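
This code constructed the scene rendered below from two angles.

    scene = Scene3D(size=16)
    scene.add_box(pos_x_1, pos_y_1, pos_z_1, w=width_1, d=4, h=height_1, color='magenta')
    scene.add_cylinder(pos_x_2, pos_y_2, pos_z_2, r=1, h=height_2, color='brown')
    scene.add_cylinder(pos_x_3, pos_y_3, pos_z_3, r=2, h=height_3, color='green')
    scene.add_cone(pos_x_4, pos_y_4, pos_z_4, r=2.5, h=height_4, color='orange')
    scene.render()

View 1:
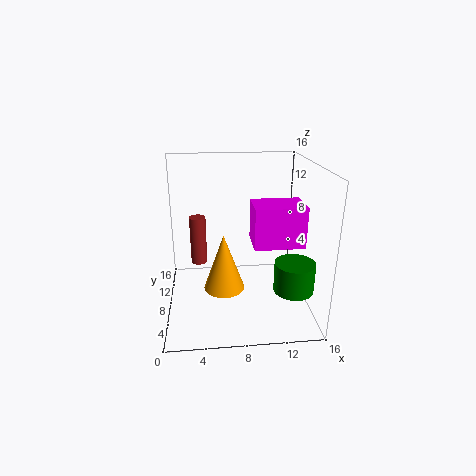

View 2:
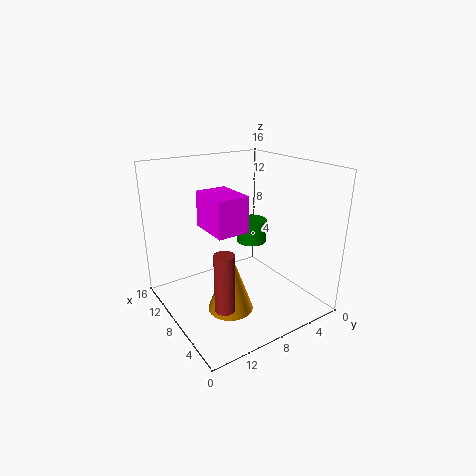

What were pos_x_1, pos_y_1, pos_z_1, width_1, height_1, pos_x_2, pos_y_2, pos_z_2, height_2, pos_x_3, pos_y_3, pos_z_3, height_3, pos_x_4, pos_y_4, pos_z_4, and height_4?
pos_x_1 = 9.5, pos_y_1 = 5.5, pos_z_1 = 7.5, width_1 = 5.5, height_1 = 4.5, pos_x_2 = 3.5, pos_y_2 = 12.5, pos_z_2 = 3, height_2 = 6, pos_x_3 = 13, pos_y_3 = 2.5, pos_z_3 = 4.5, height_3 = 3, pos_x_4 = 6.5, pos_y_4 = 10, pos_z_4 = 0.5, height_4 = 7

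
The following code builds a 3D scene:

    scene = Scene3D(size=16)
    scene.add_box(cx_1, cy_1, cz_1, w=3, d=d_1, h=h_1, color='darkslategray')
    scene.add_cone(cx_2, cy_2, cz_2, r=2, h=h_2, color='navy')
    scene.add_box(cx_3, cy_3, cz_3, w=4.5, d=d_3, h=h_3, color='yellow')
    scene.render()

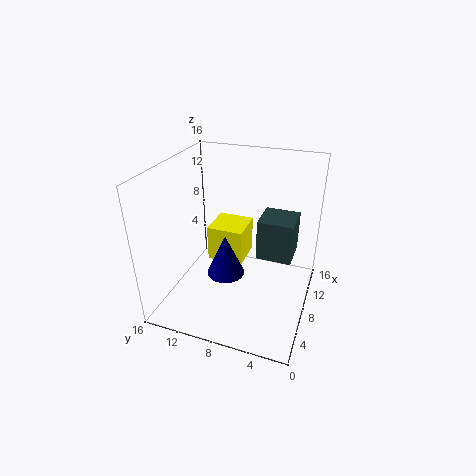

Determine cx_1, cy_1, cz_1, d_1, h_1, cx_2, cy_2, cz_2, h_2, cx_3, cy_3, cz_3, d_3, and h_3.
cx_1 = 1.5
cy_1 = 1
cz_1 = 10.5
d_1 = 3
h_1 = 3.5
cx_2 = 5.5
cy_2 = 8.5
cz_2 = 5
h_2 = 4.5
cx_3 = 10.5
cy_3 = 8.5
cz_3 = 2.5
d_3 = 4.5
h_3 = 4.5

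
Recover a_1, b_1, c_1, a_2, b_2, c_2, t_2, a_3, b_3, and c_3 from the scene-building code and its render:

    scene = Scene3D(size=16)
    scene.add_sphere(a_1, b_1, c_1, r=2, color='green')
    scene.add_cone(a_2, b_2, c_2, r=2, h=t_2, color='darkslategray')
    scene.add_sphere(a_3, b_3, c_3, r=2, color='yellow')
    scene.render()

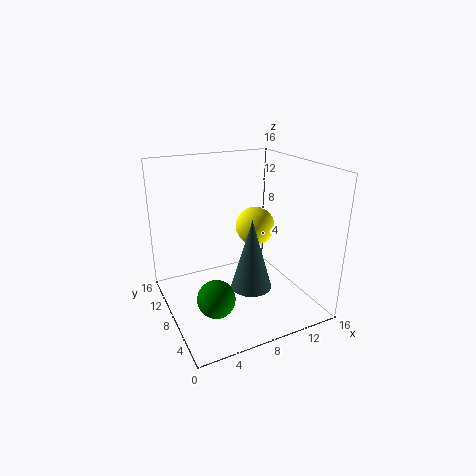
a_1 = 4, b_1 = 5, c_1 = 3, a_2 = 7, b_2 = 3, c_2 = 5, t_2 = 7, a_3 = 9, b_3 = 6, c_3 = 10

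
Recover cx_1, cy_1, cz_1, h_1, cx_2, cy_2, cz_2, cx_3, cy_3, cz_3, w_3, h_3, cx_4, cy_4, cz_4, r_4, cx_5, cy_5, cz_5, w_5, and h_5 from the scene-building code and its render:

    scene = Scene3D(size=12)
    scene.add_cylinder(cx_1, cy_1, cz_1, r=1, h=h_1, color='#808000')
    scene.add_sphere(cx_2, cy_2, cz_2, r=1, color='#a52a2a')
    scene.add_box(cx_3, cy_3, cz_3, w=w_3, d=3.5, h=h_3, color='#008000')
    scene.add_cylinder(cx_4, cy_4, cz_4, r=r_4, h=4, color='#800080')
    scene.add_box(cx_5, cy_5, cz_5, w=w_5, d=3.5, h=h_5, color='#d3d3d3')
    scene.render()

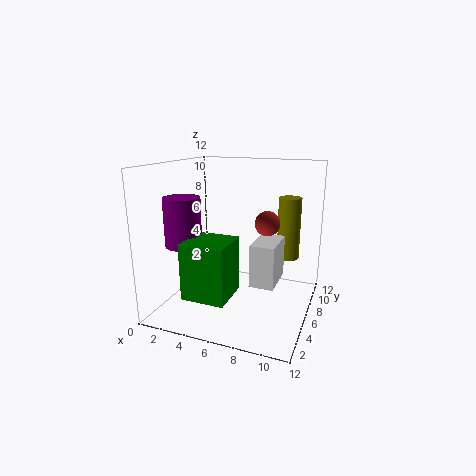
cx_1 = 9.5
cy_1 = 9.5
cz_1 = 3.5
h_1 = 5.5
cx_2 = 8.5
cy_2 = 6
cz_2 = 7.5
cx_3 = 3
cy_3 = 1.5
cz_3 = 2
w_3 = 3.5
h_3 = 4.5
cx_4 = 2
cy_4 = 4
cz_4 = 5.5
r_4 = 1.5
cx_5 = 7.5
cy_5 = 4.5
cz_5 = 2.5
w_5 = 2
h_5 = 3.5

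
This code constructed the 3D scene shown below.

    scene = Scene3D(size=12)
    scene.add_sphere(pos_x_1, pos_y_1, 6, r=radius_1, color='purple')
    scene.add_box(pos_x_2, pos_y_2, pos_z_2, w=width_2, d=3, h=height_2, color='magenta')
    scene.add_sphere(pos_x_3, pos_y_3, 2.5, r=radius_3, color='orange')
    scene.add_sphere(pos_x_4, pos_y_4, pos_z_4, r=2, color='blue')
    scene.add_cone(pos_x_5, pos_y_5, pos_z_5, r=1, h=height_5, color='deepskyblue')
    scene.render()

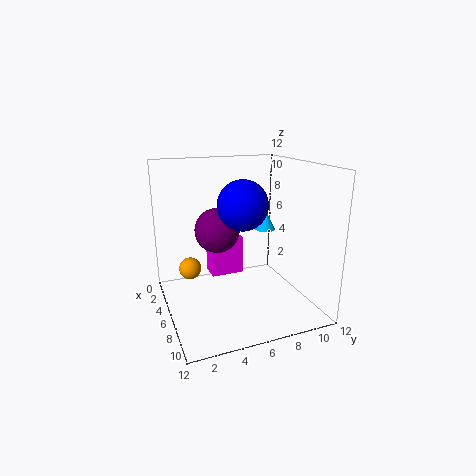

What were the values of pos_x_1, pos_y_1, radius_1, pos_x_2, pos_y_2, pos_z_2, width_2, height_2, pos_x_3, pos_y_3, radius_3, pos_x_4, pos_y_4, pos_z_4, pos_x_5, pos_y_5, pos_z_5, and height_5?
pos_x_1 = 3.5
pos_y_1 = 5
radius_1 = 2
pos_x_2 = 1.5
pos_y_2 = 4.5
pos_z_2 = 1.5
width_2 = 2
height_2 = 3.5
pos_x_3 = 3
pos_y_3 = 2.5
radius_3 = 1
pos_x_4 = 7
pos_y_4 = 6
pos_z_4 = 9
pos_x_5 = 2
pos_y_5 = 10.5
pos_z_5 = 5
height_5 = 2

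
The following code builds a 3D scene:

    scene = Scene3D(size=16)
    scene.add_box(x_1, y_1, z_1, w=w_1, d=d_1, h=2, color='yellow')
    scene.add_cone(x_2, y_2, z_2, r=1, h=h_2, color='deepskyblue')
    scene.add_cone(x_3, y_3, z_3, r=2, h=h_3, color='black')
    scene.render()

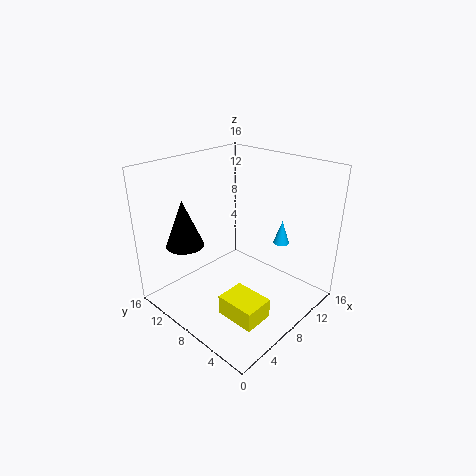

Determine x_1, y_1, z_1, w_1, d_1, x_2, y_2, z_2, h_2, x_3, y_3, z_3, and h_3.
x_1 = 2; y_1 = 1; z_1 = 3; w_1 = 3; d_1 = 4; x_2 = 15; y_2 = 7; z_2 = 5; h_2 = 3; x_3 = 3; y_3 = 11; z_3 = 8; h_3 = 5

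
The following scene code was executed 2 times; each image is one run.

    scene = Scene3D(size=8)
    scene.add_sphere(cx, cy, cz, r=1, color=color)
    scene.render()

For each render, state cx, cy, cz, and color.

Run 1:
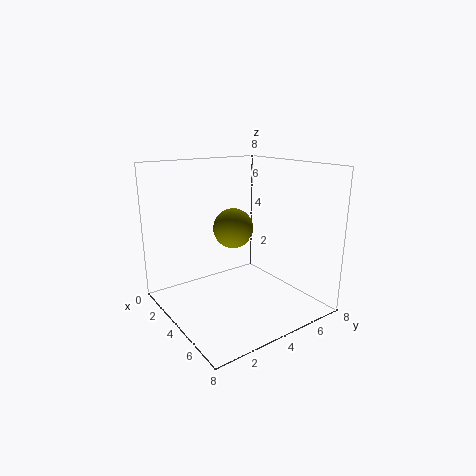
cx = 5; cy = 3; cz = 5; color = 'olive'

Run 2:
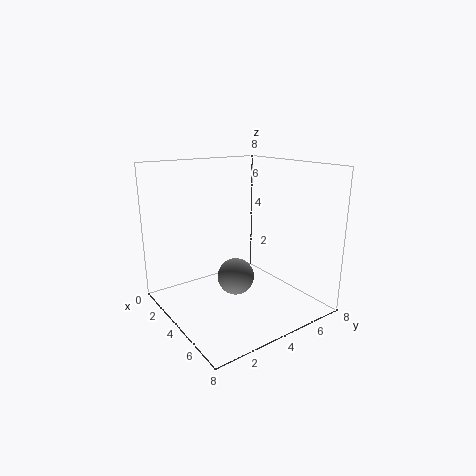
cx = 4.5; cy = 3.5; cz = 2; color = 'gray'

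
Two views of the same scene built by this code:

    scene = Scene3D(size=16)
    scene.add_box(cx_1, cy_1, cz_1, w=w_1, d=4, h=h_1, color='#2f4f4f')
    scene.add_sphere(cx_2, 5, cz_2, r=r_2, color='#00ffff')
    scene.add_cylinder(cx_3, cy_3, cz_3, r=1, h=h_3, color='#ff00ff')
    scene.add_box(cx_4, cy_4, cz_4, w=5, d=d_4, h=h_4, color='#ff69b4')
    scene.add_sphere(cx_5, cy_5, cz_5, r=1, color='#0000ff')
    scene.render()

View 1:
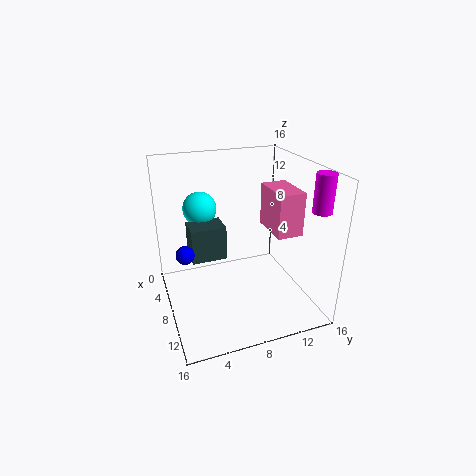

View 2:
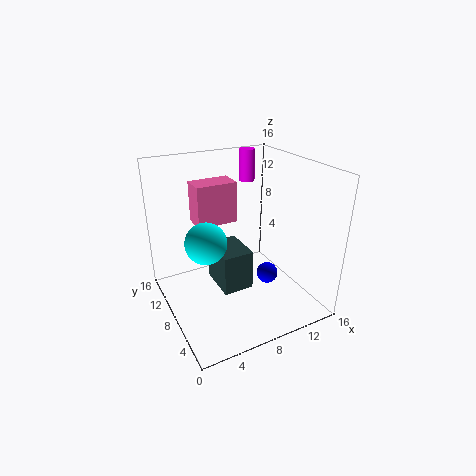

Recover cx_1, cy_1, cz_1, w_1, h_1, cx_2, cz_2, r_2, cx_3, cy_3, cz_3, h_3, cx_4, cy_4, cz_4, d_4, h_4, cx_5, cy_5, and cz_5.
cx_1 = 4, cy_1 = 3, cz_1 = 5, w_1 = 3, h_1 = 4, cx_2 = 3, cz_2 = 10, r_2 = 2, cx_3 = 13, cy_3 = 15, cz_3 = 12, h_3 = 4, cx_4 = 5, cy_4 = 12, cz_4 = 8, d_4 = 3, h_4 = 5, cx_5 = 8, cy_5 = 2, cz_5 = 7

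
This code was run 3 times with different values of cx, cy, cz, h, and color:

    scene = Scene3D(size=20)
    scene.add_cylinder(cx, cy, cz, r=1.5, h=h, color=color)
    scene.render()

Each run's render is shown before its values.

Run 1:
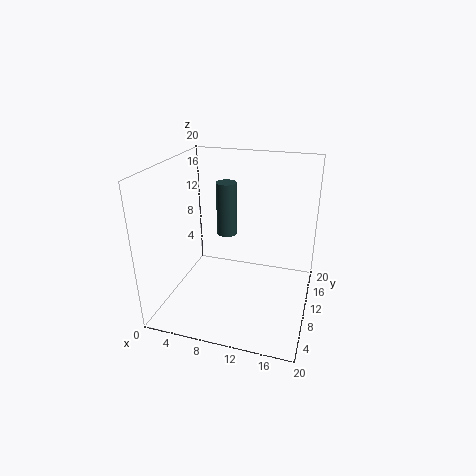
cx = 7, cy = 14, cz = 8.5, h = 8, color = 'darkslategray'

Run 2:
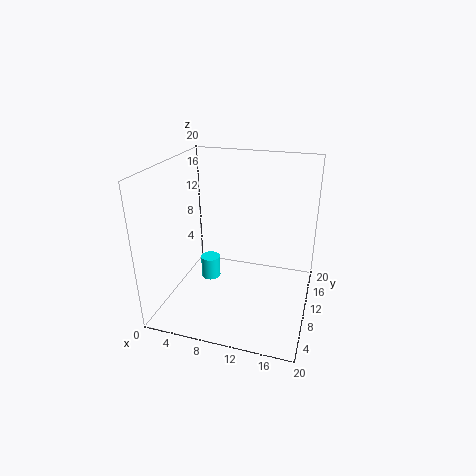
cx = 4.5, cy = 13, cz = 1, h = 3.5, color = 'cyan'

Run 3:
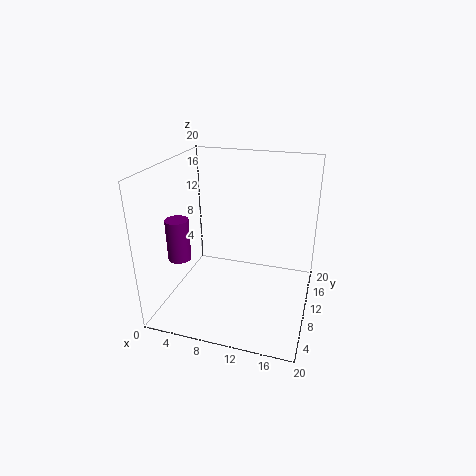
cx = 3.5, cy = 5, cz = 8.5, h = 5.5, color = 'purple'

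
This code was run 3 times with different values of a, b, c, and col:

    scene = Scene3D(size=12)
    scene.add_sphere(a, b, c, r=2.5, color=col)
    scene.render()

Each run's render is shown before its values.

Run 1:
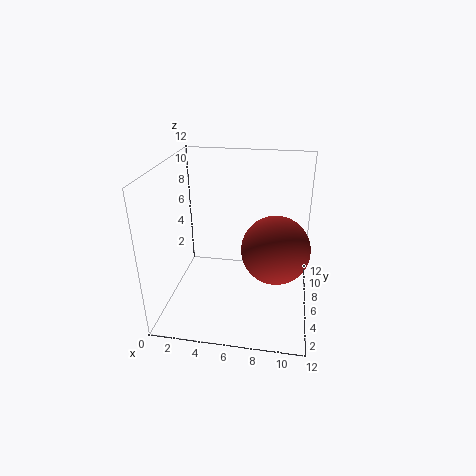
a = 9.25, b = 3.25, c = 6.75, col = 'brown'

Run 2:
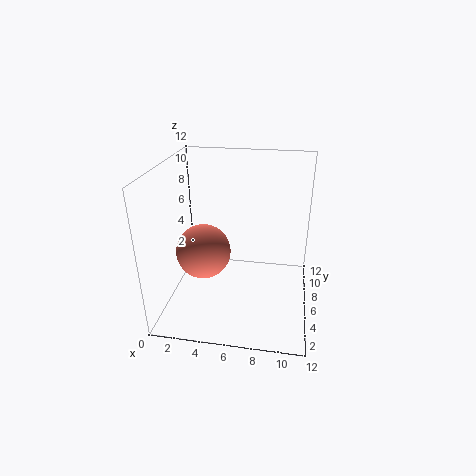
a = 2.5, b = 7.5, c = 3.5, col = 'salmon'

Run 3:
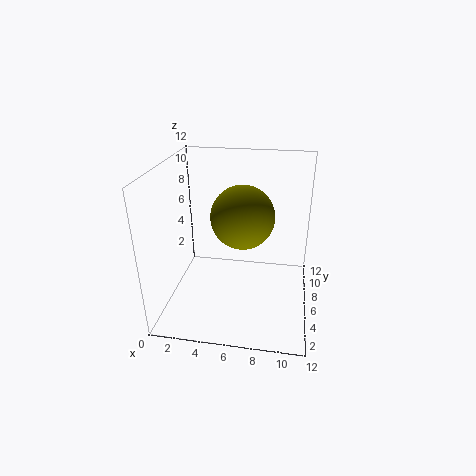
a = 6.5, b = 5.25, c = 8.25, col = 'olive'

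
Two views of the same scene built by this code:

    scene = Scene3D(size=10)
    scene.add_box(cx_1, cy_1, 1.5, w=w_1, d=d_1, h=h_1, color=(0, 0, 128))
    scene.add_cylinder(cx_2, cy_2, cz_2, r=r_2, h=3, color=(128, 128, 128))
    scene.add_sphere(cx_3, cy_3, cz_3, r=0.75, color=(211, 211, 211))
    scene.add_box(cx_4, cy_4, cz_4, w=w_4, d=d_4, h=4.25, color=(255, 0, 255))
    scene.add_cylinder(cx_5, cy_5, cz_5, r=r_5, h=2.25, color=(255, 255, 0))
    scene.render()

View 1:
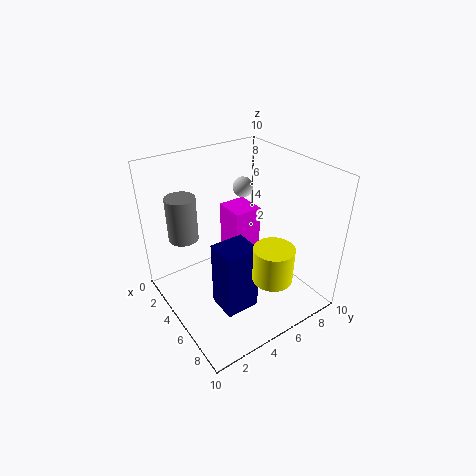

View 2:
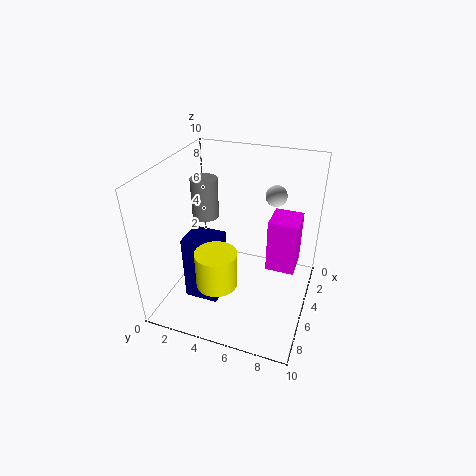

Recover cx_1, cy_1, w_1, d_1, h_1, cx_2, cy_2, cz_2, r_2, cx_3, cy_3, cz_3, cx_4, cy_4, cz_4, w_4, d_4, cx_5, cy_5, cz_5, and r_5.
cx_1 = 6; cy_1 = 2.25; w_1 = 2; d_1 = 2.25; h_1 = 4.5; cx_2 = 3.25; cy_2 = 1.75; cz_2 = 5.25; r_2 = 1; cx_3 = 2.75; cy_3 = 7; cz_3 = 7.5; cx_4 = 0.25; cy_4 = 6.5; cz_4 = 1; w_4 = 2.5; d_4 = 2.25; cx_5 = 8.75; cy_5 = 5; cz_5 = 4; r_5 = 1.25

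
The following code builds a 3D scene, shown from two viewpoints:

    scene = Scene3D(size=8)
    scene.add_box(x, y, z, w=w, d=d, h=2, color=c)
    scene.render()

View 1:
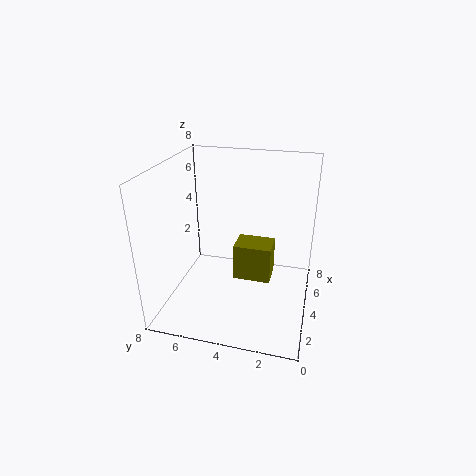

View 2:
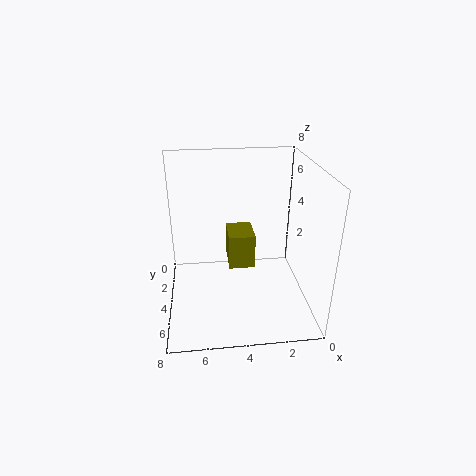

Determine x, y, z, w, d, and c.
x = 3
y = 2
z = 2
w = 1.5
d = 2
c = 'olive'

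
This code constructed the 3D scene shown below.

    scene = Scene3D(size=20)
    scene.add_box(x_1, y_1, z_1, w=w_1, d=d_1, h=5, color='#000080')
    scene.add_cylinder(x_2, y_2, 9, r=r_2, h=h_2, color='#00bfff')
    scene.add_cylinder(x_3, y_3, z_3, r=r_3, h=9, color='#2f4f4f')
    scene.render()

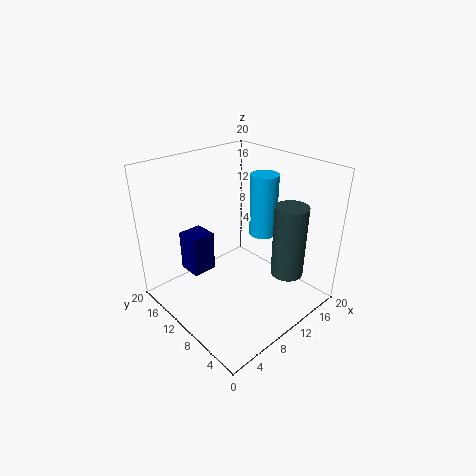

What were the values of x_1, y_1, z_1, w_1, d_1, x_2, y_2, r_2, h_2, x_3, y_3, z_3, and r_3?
x_1 = 2; y_1 = 9; z_1 = 8; w_1 = 3; d_1 = 3; x_2 = 15; y_2 = 10; r_2 = 2; h_2 = 9; x_3 = 11; y_3 = 2; z_3 = 8; r_3 = 2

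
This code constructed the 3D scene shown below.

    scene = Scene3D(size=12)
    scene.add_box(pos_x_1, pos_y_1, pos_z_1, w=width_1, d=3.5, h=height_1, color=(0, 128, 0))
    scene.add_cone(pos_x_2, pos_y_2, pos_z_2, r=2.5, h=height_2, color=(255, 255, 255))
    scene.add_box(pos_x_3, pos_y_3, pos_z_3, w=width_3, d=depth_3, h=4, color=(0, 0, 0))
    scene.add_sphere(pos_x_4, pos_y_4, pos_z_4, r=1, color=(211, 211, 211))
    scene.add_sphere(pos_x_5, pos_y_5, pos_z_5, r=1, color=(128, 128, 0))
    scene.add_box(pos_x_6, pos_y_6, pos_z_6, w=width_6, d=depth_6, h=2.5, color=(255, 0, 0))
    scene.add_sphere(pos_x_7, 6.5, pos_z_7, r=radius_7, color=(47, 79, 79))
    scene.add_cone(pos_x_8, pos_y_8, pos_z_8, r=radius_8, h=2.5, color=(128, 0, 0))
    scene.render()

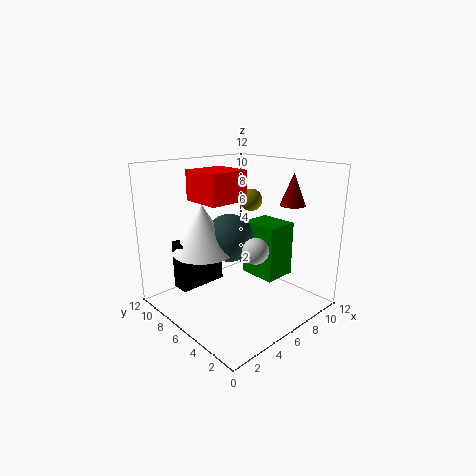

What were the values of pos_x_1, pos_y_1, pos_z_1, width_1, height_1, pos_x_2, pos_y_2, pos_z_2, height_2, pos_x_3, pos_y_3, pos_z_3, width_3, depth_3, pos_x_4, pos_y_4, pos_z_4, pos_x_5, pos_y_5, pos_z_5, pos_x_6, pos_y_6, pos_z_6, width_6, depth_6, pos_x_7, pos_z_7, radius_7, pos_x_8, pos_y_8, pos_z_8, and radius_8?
pos_x_1 = 8.5, pos_y_1 = 4.5, pos_z_1 = 1.5, width_1 = 3, height_1 = 5, pos_x_2 = 3.5, pos_y_2 = 7.5, pos_z_2 = 5, height_2 = 4, pos_x_3 = 1.5, pos_y_3 = 7.5, pos_z_3 = 2, width_3 = 4, depth_3 = 1.5, pos_x_4 = 5, pos_y_4 = 3, pos_z_4 = 6, pos_x_5 = 9, pos_y_5 = 7.5, pos_z_5 = 8.5, pos_x_6 = 3.5, pos_y_6 = 6, pos_z_6 = 9, width_6 = 3.5, depth_6 = 3.5, pos_x_7 = 5.5, pos_z_7 = 6, radius_7 = 2, pos_x_8 = 8.5, pos_y_8 = 2.5, pos_z_8 = 9, radius_8 = 1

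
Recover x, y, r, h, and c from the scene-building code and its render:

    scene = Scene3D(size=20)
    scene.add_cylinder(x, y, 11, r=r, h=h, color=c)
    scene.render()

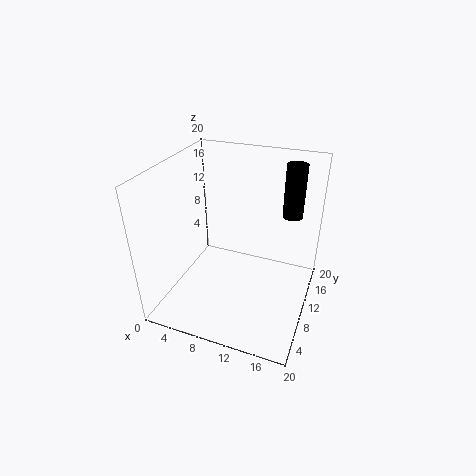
x = 16, y = 17, r = 1.5, h = 8, c = 'black'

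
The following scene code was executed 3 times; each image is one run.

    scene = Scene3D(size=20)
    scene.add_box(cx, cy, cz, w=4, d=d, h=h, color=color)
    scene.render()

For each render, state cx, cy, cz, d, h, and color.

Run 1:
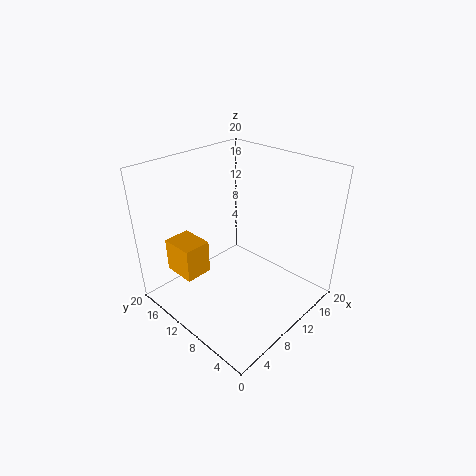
cx = 4, cy = 14, cz = 3.5, d = 5, h = 5, color = 'orange'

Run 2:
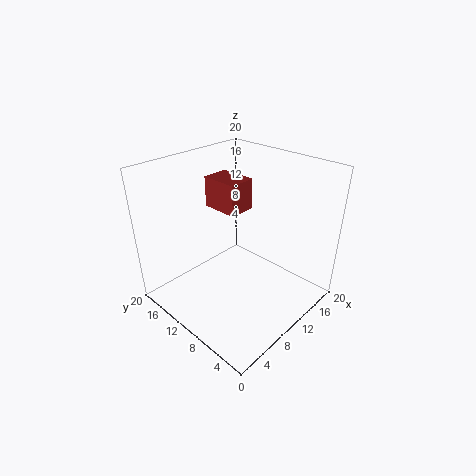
cx = 10.5, cy = 11.5, cz = 12.5, d = 5.5, h = 4.5, color = 'brown'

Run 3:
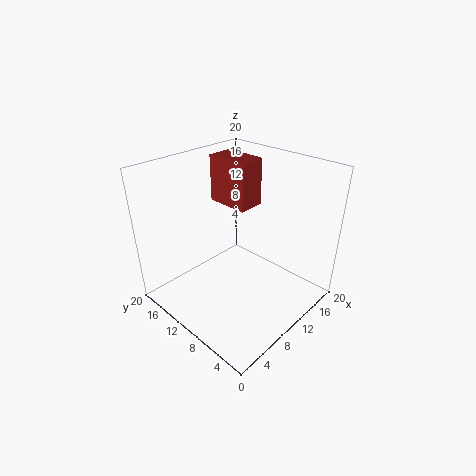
cx = 12.5, cy = 11.5, cz = 12.5, d = 6.5, h = 7, color = 'brown'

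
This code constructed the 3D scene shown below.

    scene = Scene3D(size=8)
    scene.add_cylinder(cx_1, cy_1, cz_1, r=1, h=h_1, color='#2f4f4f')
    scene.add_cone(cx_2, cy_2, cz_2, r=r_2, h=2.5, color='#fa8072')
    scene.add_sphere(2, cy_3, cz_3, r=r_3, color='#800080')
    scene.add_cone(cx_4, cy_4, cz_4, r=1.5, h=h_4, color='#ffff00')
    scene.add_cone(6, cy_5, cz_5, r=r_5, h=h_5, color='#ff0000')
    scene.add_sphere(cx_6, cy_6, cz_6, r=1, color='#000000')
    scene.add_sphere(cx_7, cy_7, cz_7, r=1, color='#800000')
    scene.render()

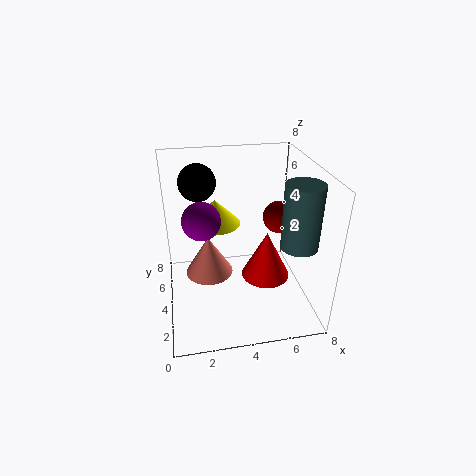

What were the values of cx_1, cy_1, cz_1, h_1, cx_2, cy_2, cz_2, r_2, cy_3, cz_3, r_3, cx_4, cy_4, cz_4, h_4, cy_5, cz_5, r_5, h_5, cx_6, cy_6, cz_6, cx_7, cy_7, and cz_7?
cx_1 = 7, cy_1 = 2.5, cz_1 = 4, h_1 = 3.5, cx_2 = 2.5, cy_2 = 6, cz_2 = 0.5, r_2 = 1.5, cy_3 = 3.5, cz_3 = 5.5, r_3 = 1, cx_4 = 3, cy_4 = 6, cz_4 = 4, h_4 = 1.5, cy_5 = 5, cz_5 = 0.5, r_5 = 1.5, h_5 = 3, cx_6 = 2, cy_6 = 5, cz_6 = 7, cx_7 = 7, cy_7 = 6, cz_7 = 4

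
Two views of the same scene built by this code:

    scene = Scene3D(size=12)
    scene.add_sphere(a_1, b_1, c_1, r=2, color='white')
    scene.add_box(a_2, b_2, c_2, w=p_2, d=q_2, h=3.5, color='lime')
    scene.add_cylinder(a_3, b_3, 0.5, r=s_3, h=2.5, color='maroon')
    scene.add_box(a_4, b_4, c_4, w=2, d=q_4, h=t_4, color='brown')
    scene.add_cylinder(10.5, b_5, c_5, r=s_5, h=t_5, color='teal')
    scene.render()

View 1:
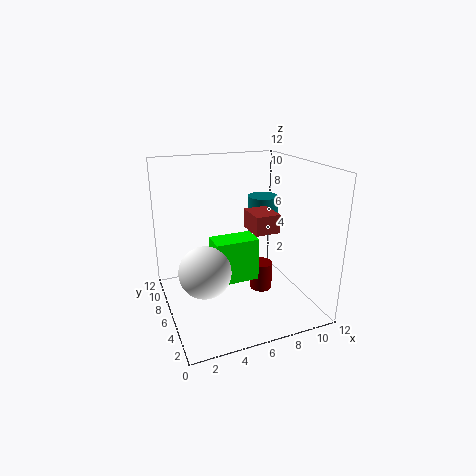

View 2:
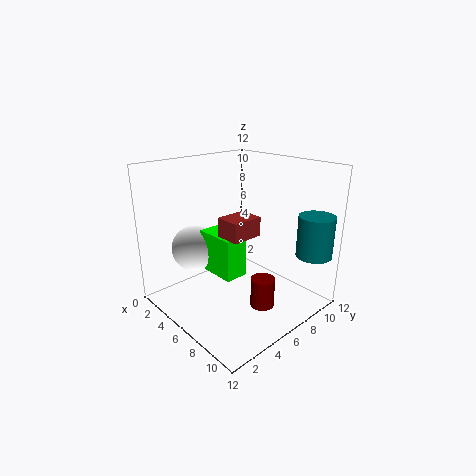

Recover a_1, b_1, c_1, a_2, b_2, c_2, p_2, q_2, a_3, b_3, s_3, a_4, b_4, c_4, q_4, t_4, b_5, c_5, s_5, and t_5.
a_1 = 2.5
b_1 = 4
c_1 = 4.5
a_2 = 3.5
b_2 = 4
c_2 = 3
p_2 = 3.5
q_2 = 2
a_3 = 8.5
b_3 = 6.5
s_3 = 1
a_4 = 6.5
b_4 = 3.5
c_4 = 7
q_4 = 2.5
t_4 = 1.5
b_5 = 10.5
c_5 = 4.5
s_5 = 1.5
t_5 = 3.5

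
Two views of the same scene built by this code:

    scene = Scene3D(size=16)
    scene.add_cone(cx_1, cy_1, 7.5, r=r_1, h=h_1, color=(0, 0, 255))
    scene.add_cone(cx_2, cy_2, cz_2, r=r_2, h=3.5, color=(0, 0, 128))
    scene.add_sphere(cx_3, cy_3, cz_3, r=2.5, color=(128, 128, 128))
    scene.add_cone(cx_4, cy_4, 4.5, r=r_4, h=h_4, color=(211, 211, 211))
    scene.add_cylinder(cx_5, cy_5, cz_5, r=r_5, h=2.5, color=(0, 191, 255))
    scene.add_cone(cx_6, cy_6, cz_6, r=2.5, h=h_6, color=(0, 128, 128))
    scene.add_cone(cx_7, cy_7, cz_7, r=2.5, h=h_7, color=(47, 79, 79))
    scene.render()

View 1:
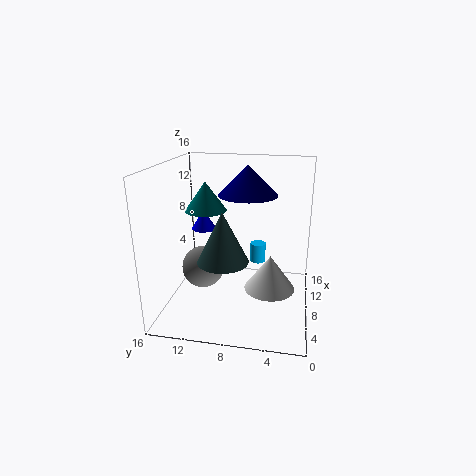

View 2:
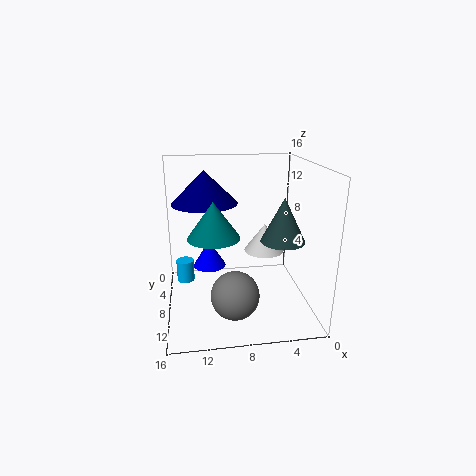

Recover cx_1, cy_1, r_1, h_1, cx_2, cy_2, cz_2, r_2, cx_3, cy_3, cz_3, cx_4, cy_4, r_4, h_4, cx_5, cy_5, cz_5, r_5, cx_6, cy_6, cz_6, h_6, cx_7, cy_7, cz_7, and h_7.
cx_1 = 11.5, cy_1 = 13, r_1 = 1.5, h_1 = 2.5, cx_2 = 11.5, cy_2 = 7.5, cz_2 = 12, r_2 = 3.5, cx_3 = 9, cy_3 = 12.5, cz_3 = 3.5, cx_4 = 4, cy_4 = 4, r_4 = 2.5, h_4 = 3.5, cx_5 = 14, cy_5 = 6.5, cz_5 = 2.5, r_5 = 1, cx_6 = 11, cy_6 = 12.5, cz_6 = 10, h_6 = 3.5, cx_7 = 3, cy_7 = 8.5, cz_7 = 7.5, h_7 = 5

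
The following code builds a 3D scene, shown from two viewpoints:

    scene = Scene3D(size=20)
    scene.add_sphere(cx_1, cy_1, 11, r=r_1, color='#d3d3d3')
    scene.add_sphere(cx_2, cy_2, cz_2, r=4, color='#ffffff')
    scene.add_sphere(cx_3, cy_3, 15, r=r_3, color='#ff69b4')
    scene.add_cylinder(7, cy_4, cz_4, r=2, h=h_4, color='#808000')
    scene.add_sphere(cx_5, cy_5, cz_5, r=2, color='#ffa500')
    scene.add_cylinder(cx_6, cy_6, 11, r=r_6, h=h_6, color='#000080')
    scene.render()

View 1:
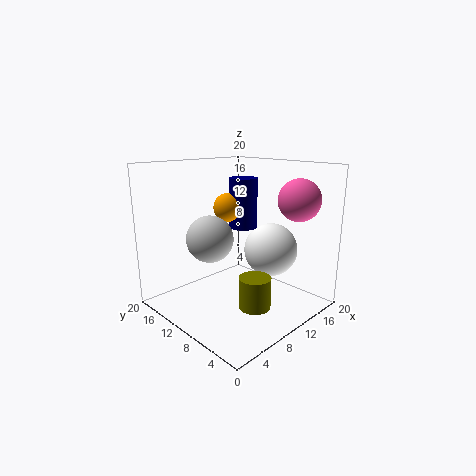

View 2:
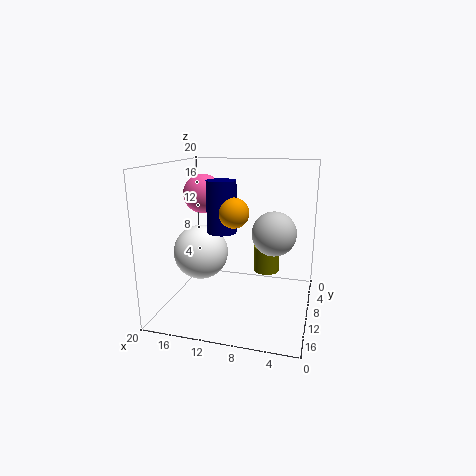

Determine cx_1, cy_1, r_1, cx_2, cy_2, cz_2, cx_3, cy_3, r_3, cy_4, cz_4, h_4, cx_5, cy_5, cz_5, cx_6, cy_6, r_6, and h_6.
cx_1 = 5, cy_1 = 10, r_1 = 3, cx_2 = 16, cy_2 = 9, cz_2 = 7, cx_3 = 17, cy_3 = 5, r_3 = 3, cy_4 = 4, cz_4 = 3, h_4 = 4, cx_5 = 10, cy_5 = 12, cz_5 = 14, cx_6 = 12, cy_6 = 11, r_6 = 2, h_6 = 7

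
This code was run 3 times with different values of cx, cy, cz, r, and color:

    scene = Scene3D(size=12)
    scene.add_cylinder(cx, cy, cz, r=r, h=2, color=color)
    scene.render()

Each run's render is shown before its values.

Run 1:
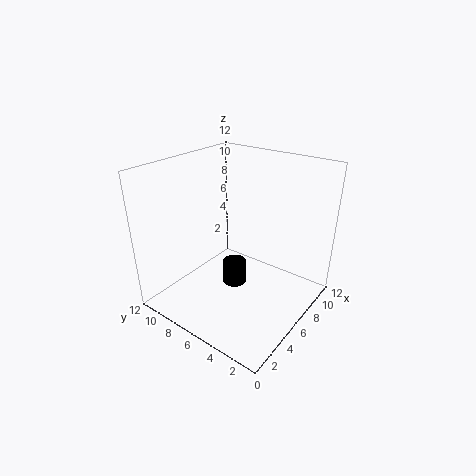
cx = 5.5
cy = 6
cz = 2
r = 1
color = 'black'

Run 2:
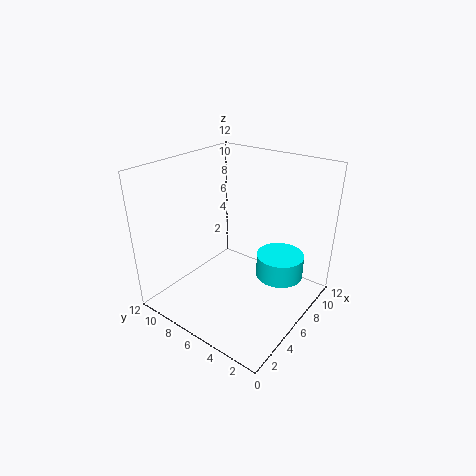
cx = 8
cy = 3
cz = 2.5
r = 2
color = 'cyan'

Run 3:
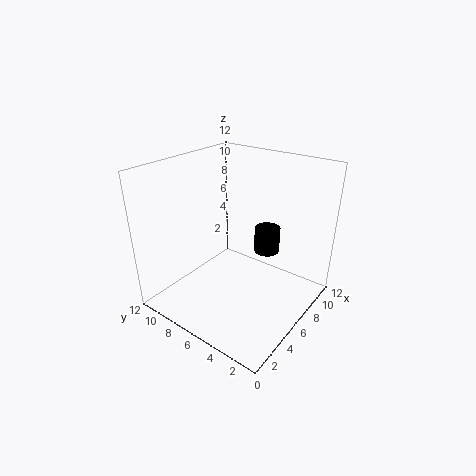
cx = 6.5
cy = 3.5
cz = 5.5
r = 1
color = 'black'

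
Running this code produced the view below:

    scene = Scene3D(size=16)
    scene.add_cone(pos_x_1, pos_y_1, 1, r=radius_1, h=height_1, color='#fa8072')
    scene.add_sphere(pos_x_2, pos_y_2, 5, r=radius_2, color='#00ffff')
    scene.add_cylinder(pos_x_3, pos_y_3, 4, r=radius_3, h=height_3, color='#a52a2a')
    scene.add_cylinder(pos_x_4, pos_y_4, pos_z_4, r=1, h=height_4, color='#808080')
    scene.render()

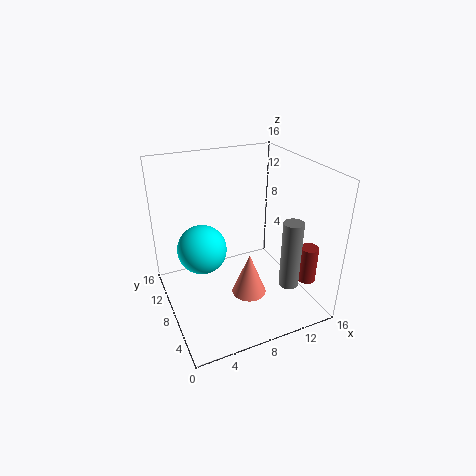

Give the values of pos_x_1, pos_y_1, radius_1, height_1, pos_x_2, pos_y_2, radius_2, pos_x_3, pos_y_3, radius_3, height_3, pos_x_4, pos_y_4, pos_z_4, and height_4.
pos_x_1 = 9
pos_y_1 = 7
radius_1 = 2
height_1 = 5
pos_x_2 = 5
pos_y_2 = 12
radius_2 = 3
pos_x_3 = 14
pos_y_3 = 3
radius_3 = 1
height_3 = 4
pos_x_4 = 11
pos_y_4 = 2
pos_z_4 = 5
height_4 = 7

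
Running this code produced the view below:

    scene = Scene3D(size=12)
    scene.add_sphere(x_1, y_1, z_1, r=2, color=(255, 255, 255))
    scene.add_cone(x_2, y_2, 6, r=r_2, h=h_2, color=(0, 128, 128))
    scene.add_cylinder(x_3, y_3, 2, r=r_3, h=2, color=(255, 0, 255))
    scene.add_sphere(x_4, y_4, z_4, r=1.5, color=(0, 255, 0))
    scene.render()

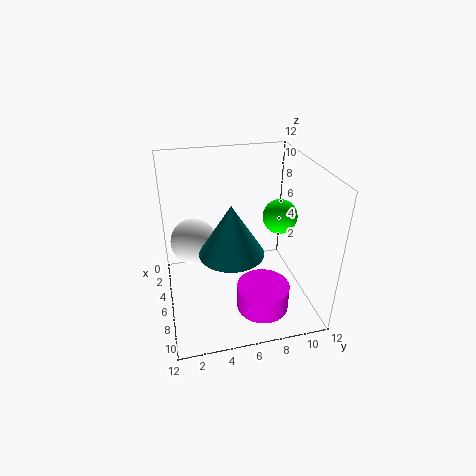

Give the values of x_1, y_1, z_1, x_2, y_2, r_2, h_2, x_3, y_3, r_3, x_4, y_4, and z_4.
x_1 = 4; y_1 = 2.5; z_1 = 5; x_2 = 8; y_2 = 5; r_2 = 2.5; h_2 = 4; x_3 = 10; y_3 = 7; r_3 = 2; x_4 = 5; y_4 = 10; z_4 = 7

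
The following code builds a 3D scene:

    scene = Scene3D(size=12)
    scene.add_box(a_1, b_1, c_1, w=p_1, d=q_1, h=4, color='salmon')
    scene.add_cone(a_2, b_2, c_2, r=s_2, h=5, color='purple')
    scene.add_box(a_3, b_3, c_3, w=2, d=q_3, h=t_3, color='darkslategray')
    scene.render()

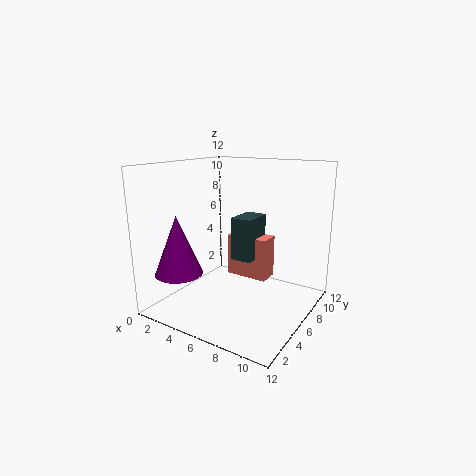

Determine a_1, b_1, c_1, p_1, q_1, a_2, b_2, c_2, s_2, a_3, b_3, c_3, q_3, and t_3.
a_1 = 3
b_1 = 9
c_1 = 1
p_1 = 4
q_1 = 2
a_2 = 2
b_2 = 3
c_2 = 3
s_2 = 2
a_3 = 4
b_3 = 8
c_3 = 3
q_3 = 3
t_3 = 4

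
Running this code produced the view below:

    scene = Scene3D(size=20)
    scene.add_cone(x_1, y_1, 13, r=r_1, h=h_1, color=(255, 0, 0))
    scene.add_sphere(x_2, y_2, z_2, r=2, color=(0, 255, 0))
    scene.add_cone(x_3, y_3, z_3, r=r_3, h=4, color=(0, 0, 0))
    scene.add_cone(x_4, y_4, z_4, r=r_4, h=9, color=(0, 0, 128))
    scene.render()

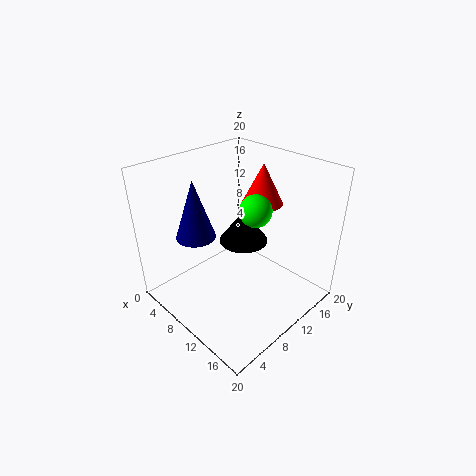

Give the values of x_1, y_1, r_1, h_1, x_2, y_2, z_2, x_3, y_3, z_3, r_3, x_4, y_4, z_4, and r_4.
x_1 = 9
y_1 = 16
r_1 = 3
h_1 = 6
x_2 = 14
y_2 = 9
z_2 = 16
x_3 = 13
y_3 = 8
z_3 = 12
r_3 = 3
x_4 = 3
y_4 = 8
z_4 = 8
r_4 = 3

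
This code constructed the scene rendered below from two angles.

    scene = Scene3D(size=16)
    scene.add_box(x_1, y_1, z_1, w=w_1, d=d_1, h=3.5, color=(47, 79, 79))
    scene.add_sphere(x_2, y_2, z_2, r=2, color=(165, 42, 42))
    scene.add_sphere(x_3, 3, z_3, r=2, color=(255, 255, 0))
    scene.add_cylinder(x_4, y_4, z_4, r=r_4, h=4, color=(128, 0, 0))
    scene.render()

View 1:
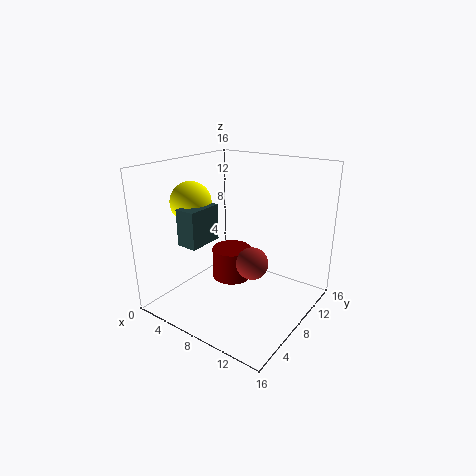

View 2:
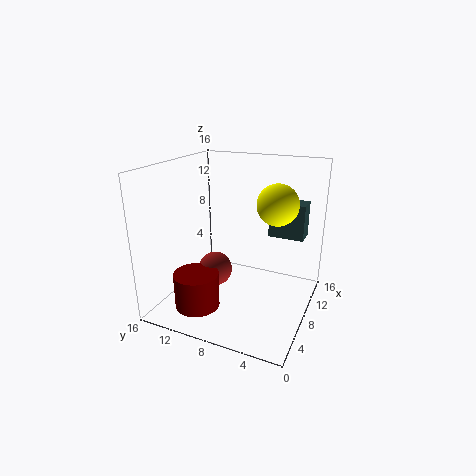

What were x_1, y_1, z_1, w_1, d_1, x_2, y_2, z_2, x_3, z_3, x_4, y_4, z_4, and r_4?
x_1 = 6.5; y_1 = 0.5; z_1 = 9.5; w_1 = 2; d_1 = 3.5; x_2 = 8; y_2 = 11; z_2 = 3.5; x_3 = 6; z_3 = 13; x_4 = 4.5; y_4 = 11.5; z_4 = 0.5; r_4 = 2.5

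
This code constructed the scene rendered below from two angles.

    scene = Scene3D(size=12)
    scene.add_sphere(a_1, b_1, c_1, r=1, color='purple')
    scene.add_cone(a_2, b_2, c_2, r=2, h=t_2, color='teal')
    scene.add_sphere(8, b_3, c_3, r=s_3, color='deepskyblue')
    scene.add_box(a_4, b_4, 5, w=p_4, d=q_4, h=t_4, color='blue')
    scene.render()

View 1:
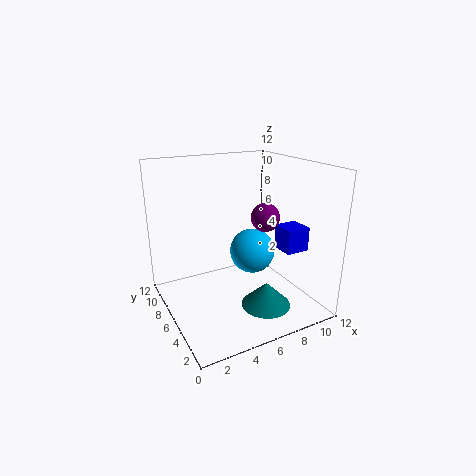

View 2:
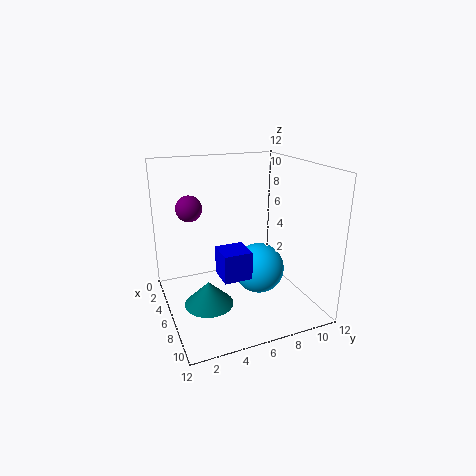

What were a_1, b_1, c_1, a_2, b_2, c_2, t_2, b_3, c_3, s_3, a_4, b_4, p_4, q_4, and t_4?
a_1 = 6
b_1 = 2
c_1 = 9
a_2 = 7
b_2 = 3
c_2 = 1
t_2 = 2
b_3 = 7
c_3 = 4
s_3 = 2
a_4 = 9
b_4 = 3
p_4 = 2
q_4 = 2
t_4 = 2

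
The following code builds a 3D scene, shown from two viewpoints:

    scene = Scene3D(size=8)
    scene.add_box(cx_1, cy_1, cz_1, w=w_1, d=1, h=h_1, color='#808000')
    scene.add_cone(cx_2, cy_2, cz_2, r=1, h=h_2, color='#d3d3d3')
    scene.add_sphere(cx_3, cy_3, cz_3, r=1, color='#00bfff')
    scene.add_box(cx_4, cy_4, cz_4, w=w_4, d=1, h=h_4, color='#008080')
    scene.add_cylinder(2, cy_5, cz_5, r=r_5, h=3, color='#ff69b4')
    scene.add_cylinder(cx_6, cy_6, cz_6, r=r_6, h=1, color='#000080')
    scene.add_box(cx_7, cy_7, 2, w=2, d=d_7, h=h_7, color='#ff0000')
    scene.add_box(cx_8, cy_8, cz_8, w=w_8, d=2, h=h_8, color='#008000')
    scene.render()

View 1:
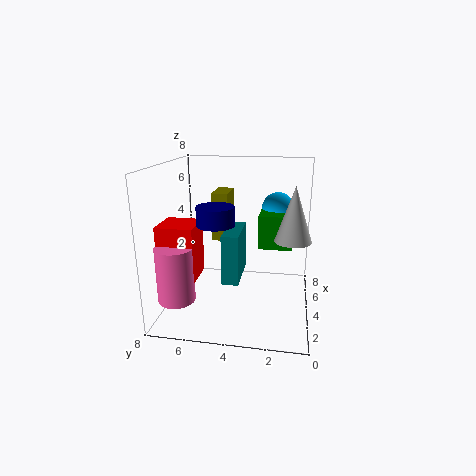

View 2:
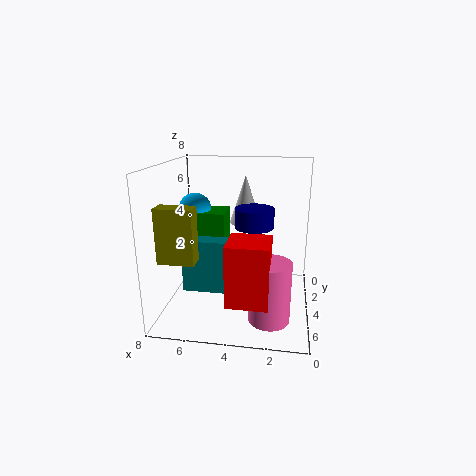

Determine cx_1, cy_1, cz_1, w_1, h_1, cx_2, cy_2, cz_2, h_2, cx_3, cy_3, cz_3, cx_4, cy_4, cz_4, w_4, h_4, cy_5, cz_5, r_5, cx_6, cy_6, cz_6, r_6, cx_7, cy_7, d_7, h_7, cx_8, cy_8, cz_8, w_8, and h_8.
cx_1 = 6, cy_1 = 5, cz_1 = 3, w_1 = 2, h_1 = 3, cx_2 = 4, cy_2 = 1, cz_2 = 4, h_2 = 3, cx_3 = 7, cy_3 = 2, cz_3 = 5, cx_4 = 4, cy_4 = 4, cz_4 = 1, w_4 = 3, h_4 = 3, cy_5 = 7, cz_5 = 1, r_5 = 1, cx_6 = 3, cy_6 = 5, cz_6 = 5, r_6 = 1, cx_7 = 2, cy_7 = 6, d_7 = 2, h_7 = 3, cx_8 = 5, cy_8 = 1, cz_8 = 3, w_8 = 2, h_8 = 2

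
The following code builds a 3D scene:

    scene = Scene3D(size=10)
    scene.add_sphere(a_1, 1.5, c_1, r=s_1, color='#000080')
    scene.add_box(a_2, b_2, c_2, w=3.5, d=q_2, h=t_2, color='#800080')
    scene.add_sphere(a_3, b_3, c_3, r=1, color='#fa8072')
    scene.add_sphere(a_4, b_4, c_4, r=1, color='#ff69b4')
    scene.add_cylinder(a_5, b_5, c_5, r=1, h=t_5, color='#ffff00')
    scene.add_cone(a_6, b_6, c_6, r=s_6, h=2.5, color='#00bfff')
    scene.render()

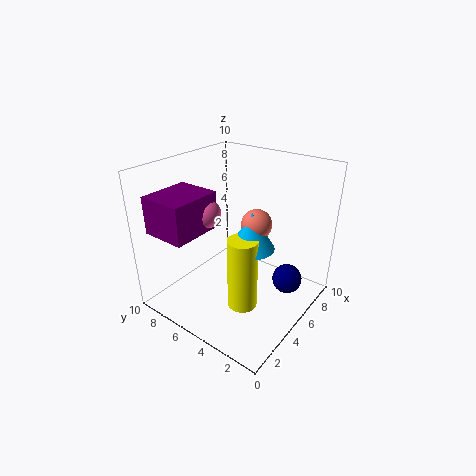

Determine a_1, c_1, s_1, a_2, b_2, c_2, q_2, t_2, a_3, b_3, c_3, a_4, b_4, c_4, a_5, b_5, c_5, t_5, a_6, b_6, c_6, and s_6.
a_1 = 6
c_1 = 2.5
s_1 = 1
a_2 = 0.5
b_2 = 6
c_2 = 6
q_2 = 3
t_2 = 2.5
a_3 = 5
b_3 = 3.5
c_3 = 6.5
a_4 = 3.5
b_4 = 6.5
c_4 = 7
a_5 = 3.5
b_5 = 3.5
c_5 = 1
t_5 = 5
a_6 = 4.5
b_6 = 3.5
c_6 = 5
s_6 = 1.5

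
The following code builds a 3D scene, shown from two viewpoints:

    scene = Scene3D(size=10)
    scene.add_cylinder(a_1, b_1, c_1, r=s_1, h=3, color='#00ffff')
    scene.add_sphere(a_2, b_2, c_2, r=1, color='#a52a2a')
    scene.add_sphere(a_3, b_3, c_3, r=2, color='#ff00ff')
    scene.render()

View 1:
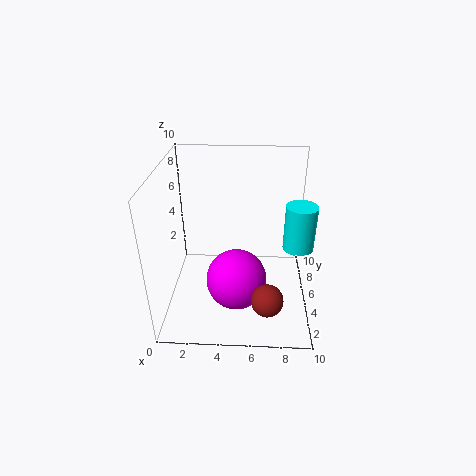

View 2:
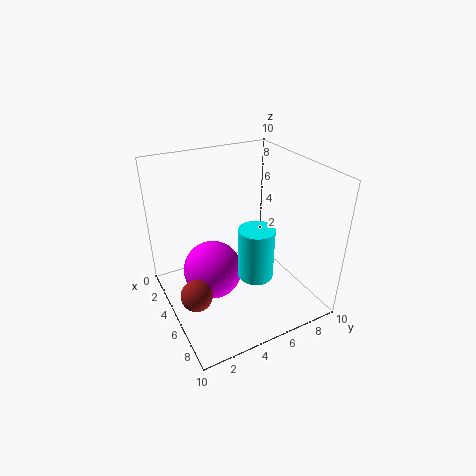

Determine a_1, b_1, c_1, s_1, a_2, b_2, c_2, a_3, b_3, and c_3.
a_1 = 9, b_1 = 4, c_1 = 5, s_1 = 1, a_2 = 7, b_2 = 1, c_2 = 3, a_3 = 5, b_3 = 3, c_3 = 3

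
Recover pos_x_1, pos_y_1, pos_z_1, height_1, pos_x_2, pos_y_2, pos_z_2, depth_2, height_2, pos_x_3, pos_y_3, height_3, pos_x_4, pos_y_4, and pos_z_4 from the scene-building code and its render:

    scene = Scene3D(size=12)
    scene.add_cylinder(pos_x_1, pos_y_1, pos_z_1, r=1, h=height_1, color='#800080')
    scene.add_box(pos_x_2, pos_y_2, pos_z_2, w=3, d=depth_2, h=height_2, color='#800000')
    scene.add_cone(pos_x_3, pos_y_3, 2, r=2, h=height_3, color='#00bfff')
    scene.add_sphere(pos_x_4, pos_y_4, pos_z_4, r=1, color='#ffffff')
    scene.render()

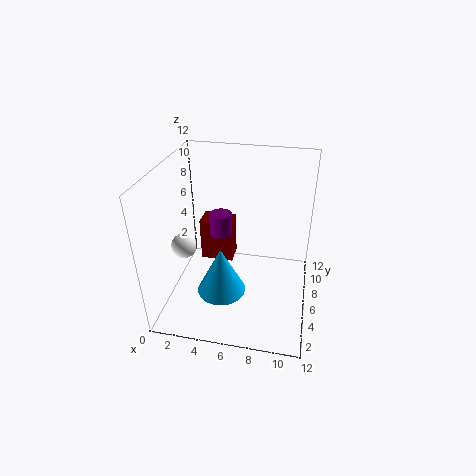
pos_x_1 = 4, pos_y_1 = 8, pos_z_1 = 5, height_1 = 2, pos_x_2 = 2, pos_y_2 = 8, pos_z_2 = 2, depth_2 = 2, height_2 = 4, pos_x_3 = 5, pos_y_3 = 4, height_3 = 4, pos_x_4 = 2, pos_y_4 = 4, pos_z_4 = 6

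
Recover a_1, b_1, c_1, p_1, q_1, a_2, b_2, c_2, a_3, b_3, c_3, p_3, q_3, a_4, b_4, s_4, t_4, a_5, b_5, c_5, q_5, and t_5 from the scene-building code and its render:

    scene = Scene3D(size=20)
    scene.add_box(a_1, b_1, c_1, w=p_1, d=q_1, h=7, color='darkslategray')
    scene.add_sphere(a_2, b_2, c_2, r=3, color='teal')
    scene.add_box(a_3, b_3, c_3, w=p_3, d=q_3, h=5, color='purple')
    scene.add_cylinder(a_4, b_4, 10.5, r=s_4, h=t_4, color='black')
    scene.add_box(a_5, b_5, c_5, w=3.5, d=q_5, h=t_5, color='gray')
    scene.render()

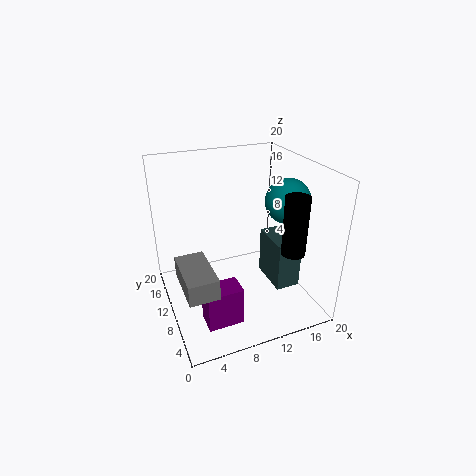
a_1 = 14.5
b_1 = 6
c_1 = 2.5
p_1 = 3.5
q_1 = 6
a_2 = 16
b_2 = 7.5
c_2 = 15.5
a_3 = 3
b_3 = 2
c_3 = 2.5
p_3 = 4.5
q_3 = 3
a_4 = 14.5
b_4 = 3
s_4 = 1.5
t_4 = 7.5
a_5 = 0.5
b_5 = 0.5
c_5 = 8.5
q_5 = 6.5
t_5 = 2.5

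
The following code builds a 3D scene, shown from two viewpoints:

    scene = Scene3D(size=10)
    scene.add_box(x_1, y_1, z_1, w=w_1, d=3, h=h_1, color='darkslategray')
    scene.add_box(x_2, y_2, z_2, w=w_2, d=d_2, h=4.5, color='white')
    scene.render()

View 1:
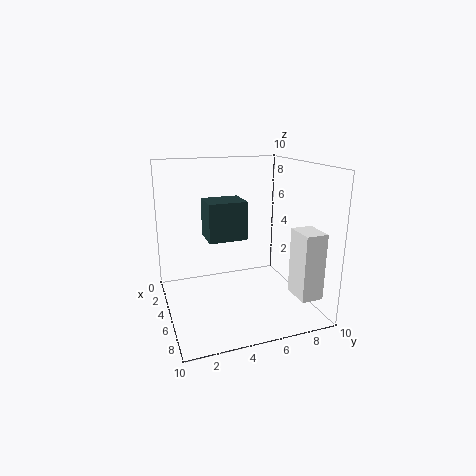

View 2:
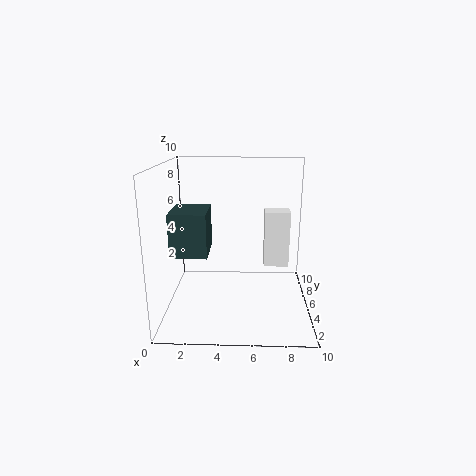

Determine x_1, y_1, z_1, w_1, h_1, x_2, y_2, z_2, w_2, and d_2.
x_1 = 0.5, y_1 = 3.5, z_1 = 4, w_1 = 2.5, h_1 = 3, x_2 = 7, y_2 = 8, z_2 = 1.5, w_2 = 2, d_2 = 1.5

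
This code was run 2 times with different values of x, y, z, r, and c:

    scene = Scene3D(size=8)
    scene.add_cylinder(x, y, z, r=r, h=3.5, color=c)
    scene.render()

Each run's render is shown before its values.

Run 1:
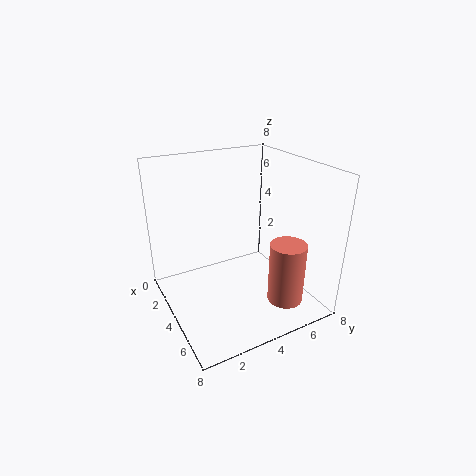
x = 6, y = 6, z = 0.5, r = 1, c = 'salmon'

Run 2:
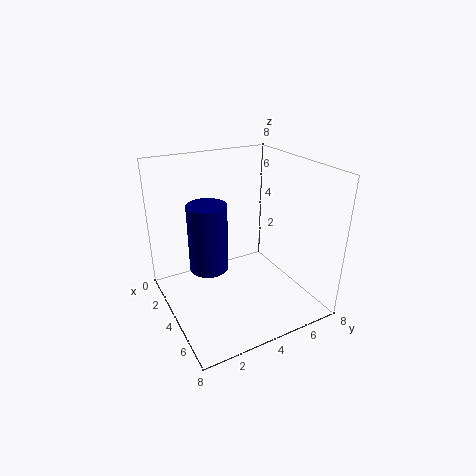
x = 4.5, y = 2, z = 3, r = 1, c = 'navy'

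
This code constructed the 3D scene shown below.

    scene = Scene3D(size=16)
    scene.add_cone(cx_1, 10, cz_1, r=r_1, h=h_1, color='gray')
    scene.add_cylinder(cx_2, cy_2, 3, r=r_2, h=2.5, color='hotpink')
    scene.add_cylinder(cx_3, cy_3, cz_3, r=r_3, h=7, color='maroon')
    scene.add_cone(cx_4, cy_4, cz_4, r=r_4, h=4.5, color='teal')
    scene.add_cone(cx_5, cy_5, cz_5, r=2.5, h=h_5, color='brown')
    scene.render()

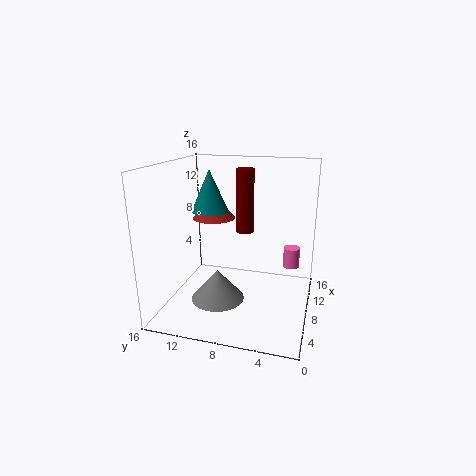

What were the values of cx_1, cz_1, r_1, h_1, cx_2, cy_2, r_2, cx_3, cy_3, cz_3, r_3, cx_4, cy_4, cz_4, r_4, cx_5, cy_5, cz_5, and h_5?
cx_1 = 6.5, cz_1 = 1, r_1 = 3, h_1 = 3.5, cx_2 = 13, cy_2 = 2.5, r_2 = 1, cx_3 = 9, cy_3 = 7.5, cz_3 = 8.5, r_3 = 1, cx_4 = 7.5, cy_4 = 11, cz_4 = 11, r_4 = 2, cx_5 = 10, cy_5 = 11.5, cz_5 = 9.5, h_5 = 2.5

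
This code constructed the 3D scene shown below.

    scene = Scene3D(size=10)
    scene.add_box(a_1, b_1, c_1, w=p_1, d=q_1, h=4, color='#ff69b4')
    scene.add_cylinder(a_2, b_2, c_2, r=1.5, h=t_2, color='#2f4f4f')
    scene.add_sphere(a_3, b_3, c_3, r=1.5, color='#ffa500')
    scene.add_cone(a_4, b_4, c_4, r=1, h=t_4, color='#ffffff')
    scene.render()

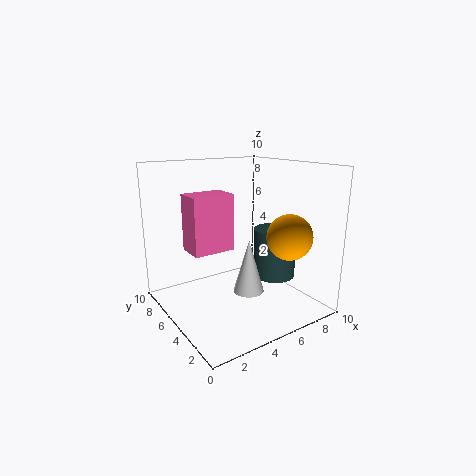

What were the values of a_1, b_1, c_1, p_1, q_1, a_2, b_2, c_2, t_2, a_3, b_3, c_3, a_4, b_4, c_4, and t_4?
a_1 = 2
b_1 = 5.5
c_1 = 4
p_1 = 3
q_1 = 2
a_2 = 7.5
b_2 = 4
c_2 = 2
t_2 = 3.5
a_3 = 7
b_3 = 2
c_3 = 5.5
a_4 = 4.5
b_4 = 3
c_4 = 2
t_4 = 3.5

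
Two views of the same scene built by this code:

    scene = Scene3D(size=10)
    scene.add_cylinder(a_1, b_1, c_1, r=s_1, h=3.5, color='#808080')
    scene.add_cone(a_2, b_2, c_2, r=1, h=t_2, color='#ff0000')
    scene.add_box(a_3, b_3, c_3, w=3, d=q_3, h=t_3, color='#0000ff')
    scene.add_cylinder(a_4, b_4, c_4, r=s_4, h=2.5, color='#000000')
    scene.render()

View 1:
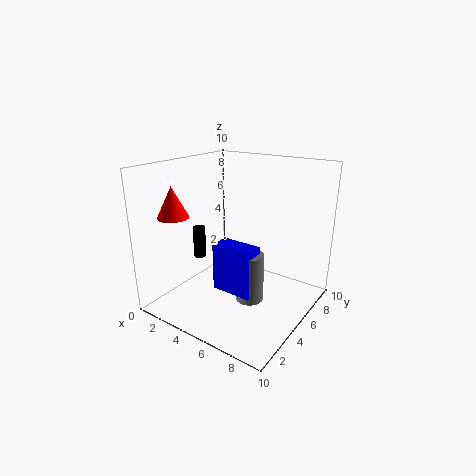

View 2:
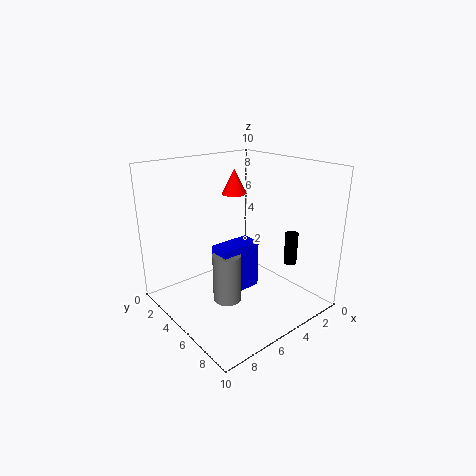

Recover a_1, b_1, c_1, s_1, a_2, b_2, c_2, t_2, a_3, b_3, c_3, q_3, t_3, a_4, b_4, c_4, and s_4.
a_1 = 6
b_1 = 5
c_1 = 0.5
s_1 = 1
a_2 = 2.5
b_2 = 1.5
c_2 = 7
t_2 = 2
a_3 = 3.5
b_3 = 4
c_3 = 1
q_3 = 1.5
t_3 = 3.5
a_4 = 0.5
b_4 = 6
c_4 = 2
s_4 = 0.5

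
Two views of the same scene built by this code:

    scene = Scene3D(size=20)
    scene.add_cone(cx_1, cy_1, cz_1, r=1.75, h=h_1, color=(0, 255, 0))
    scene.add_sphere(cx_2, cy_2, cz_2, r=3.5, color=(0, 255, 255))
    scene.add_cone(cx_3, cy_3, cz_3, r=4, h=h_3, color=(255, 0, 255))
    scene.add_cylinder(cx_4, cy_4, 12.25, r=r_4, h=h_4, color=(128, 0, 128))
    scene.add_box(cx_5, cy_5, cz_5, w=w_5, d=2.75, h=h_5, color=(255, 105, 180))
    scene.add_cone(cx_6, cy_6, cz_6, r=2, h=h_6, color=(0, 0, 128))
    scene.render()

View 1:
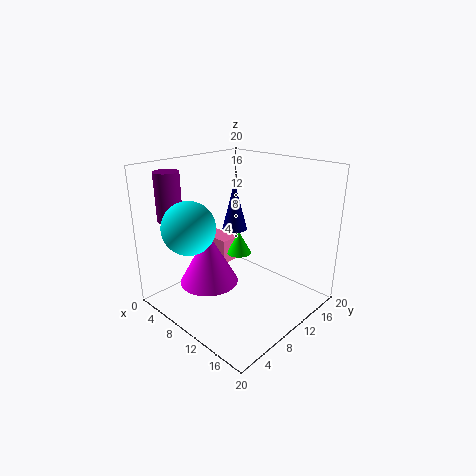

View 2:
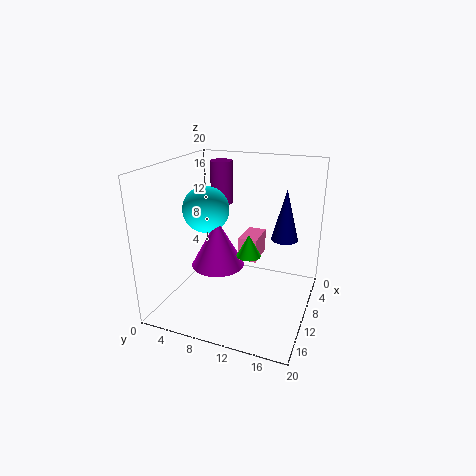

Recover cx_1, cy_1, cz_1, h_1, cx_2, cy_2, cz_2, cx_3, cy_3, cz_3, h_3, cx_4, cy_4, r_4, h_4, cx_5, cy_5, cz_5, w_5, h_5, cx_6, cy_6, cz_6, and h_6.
cx_1 = 9
cy_1 = 11.25
cz_1 = 7
h_1 = 3.25
cx_2 = 7.25
cy_2 = 3.75
cz_2 = 12.5
cx_3 = 8.25
cy_3 = 6
cz_3 = 4.25
h_3 = 7.25
cx_4 = 2.5
cy_4 = 4.25
r_4 = 1.75
h_4 = 6.75
cx_5 = 3.25
cy_5 = 9.25
cz_5 = 5.5
w_5 = 4.75
h_5 = 3.5
cx_6 = 4.25
cy_6 = 15.25
cz_6 = 8.25
h_6 = 7.75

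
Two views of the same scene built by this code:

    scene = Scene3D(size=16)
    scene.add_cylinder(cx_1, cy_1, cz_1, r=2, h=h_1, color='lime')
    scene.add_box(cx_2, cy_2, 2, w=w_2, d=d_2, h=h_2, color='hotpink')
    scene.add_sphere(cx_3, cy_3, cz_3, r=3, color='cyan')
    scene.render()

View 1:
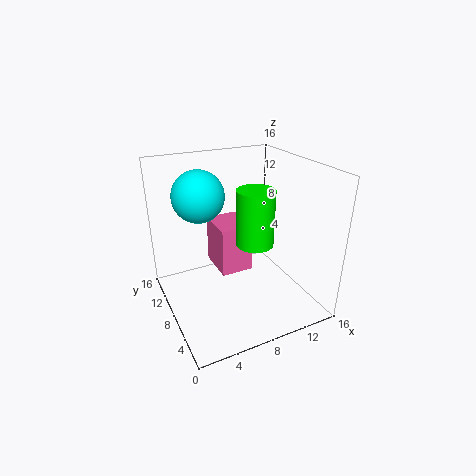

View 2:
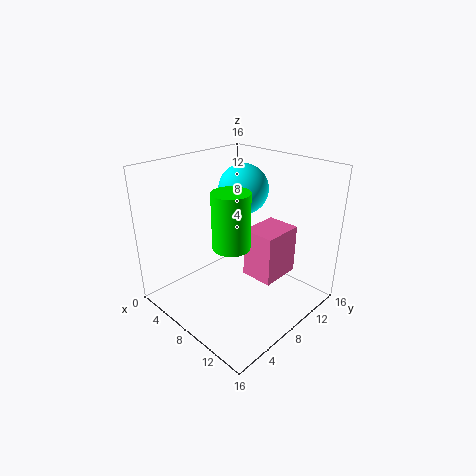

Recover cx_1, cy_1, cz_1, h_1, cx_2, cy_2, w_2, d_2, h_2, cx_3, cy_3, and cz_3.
cx_1 = 9, cy_1 = 6, cz_1 = 8, h_1 = 6, cx_2 = 7, cy_2 = 10, w_2 = 4, d_2 = 5, h_2 = 6, cx_3 = 5, cy_3 = 12, cz_3 = 12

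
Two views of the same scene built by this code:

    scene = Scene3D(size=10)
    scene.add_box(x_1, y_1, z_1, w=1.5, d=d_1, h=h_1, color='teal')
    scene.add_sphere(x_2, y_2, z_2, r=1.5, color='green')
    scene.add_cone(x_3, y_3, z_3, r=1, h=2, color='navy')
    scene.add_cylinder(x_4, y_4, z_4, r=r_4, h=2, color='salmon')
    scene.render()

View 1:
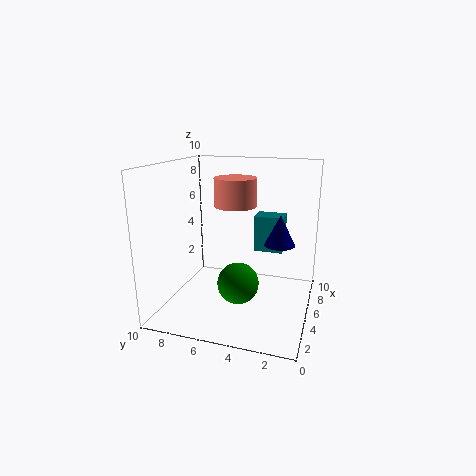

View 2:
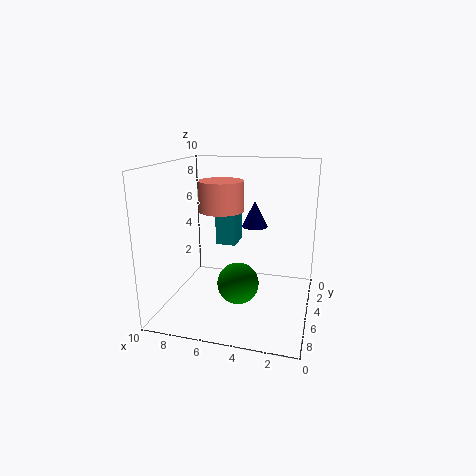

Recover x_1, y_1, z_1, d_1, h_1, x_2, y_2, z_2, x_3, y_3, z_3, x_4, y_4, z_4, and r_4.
x_1 = 5.5, y_1 = 2, z_1 = 4, d_1 = 2, h_1 = 2.5, x_2 = 5, y_2 = 5, z_2 = 1.5, x_3 = 4.5, y_3 = 2, z_3 = 5, x_4 = 6, y_4 = 5.5, z_4 = 7, r_4 = 1.5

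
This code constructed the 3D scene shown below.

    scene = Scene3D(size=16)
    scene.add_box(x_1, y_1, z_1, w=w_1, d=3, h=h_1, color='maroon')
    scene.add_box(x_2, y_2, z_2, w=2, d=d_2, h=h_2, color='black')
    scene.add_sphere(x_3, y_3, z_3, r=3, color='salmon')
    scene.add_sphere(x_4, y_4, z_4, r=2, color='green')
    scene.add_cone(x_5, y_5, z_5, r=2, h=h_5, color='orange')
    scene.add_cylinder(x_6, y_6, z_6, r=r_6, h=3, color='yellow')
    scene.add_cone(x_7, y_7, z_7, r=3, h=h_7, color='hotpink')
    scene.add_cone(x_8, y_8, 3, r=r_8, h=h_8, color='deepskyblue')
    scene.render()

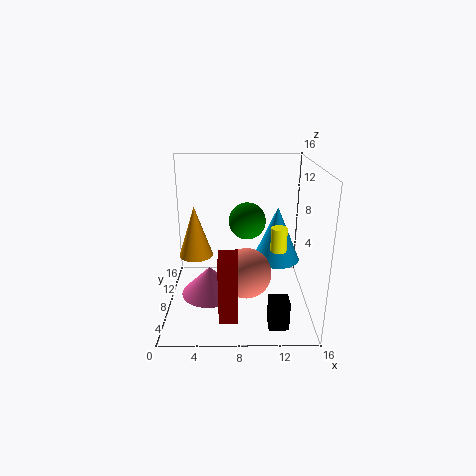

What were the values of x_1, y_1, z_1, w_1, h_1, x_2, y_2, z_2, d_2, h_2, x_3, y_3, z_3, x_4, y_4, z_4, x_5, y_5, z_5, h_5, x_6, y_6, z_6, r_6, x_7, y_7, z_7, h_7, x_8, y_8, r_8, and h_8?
x_1 = 6, y_1 = 2, z_1 = 1, w_1 = 2, h_1 = 7, x_2 = 11, y_2 = 1, z_2 = 1, d_2 = 2, h_2 = 3, x_3 = 9, y_3 = 9, z_3 = 3, x_4 = 9, y_4 = 8, z_4 = 10, x_5 = 3, y_5 = 10, z_5 = 5, h_5 = 6, x_6 = 13, y_6 = 11, z_6 = 5, r_6 = 1, x_7 = 5, y_7 = 5, z_7 = 3, h_7 = 3, x_8 = 13, y_8 = 13, r_8 = 3, h_8 = 7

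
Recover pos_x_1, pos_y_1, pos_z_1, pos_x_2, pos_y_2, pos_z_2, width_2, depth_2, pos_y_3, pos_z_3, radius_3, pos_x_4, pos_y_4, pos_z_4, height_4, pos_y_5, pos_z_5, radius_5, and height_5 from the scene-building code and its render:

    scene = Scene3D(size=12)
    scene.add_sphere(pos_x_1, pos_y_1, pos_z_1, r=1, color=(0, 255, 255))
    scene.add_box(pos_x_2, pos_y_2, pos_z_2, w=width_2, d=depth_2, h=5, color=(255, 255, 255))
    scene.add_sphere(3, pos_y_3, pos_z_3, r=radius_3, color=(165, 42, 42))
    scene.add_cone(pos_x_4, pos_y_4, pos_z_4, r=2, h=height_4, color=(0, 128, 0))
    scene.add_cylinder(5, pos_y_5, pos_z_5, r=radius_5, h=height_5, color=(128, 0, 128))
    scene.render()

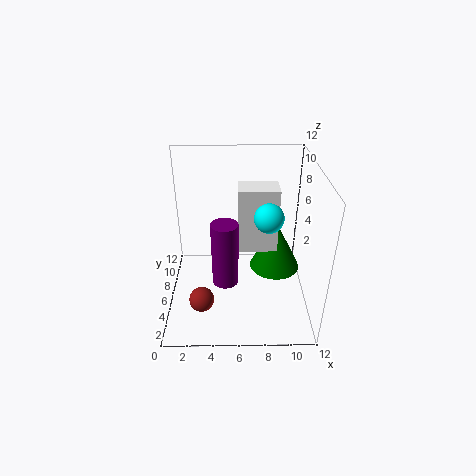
pos_x_1 = 8, pos_y_1 = 2, pos_z_1 = 10, pos_x_2 = 6, pos_y_2 = 4, pos_z_2 = 6, width_2 = 3, depth_2 = 2, pos_y_3 = 3, pos_z_3 = 2, radius_3 = 1, pos_x_4 = 9, pos_y_4 = 5, pos_z_4 = 4, height_4 = 4, pos_y_5 = 3, pos_z_5 = 4, radius_5 = 1, height_5 = 5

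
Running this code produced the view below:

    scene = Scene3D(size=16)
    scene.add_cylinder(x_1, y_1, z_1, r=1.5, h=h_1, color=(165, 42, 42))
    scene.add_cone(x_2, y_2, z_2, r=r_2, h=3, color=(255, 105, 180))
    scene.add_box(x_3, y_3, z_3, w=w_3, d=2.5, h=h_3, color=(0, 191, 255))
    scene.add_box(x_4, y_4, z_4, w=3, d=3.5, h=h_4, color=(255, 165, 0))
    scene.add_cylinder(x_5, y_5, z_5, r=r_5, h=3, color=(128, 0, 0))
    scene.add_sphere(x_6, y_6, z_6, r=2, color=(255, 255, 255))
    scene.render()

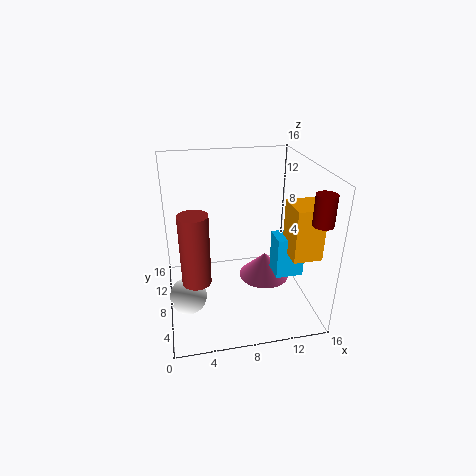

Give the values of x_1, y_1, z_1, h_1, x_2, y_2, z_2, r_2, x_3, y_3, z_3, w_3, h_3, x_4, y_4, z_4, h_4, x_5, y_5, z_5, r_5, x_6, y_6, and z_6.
x_1 = 3; y_1 = 5; z_1 = 5; h_1 = 7.5; x_2 = 11.5; y_2 = 9; z_2 = 2; r_2 = 3; x_3 = 11.5; y_3 = 4.5; z_3 = 4.5; w_3 = 3; h_3 = 4.5; x_4 = 12.5; y_4 = 2.5; z_4 = 7.5; h_4 = 5.5; x_5 = 14.5; y_5 = 1.5; z_5 = 12; r_5 = 1; x_6 = 2; y_6 = 6; z_6 = 2.5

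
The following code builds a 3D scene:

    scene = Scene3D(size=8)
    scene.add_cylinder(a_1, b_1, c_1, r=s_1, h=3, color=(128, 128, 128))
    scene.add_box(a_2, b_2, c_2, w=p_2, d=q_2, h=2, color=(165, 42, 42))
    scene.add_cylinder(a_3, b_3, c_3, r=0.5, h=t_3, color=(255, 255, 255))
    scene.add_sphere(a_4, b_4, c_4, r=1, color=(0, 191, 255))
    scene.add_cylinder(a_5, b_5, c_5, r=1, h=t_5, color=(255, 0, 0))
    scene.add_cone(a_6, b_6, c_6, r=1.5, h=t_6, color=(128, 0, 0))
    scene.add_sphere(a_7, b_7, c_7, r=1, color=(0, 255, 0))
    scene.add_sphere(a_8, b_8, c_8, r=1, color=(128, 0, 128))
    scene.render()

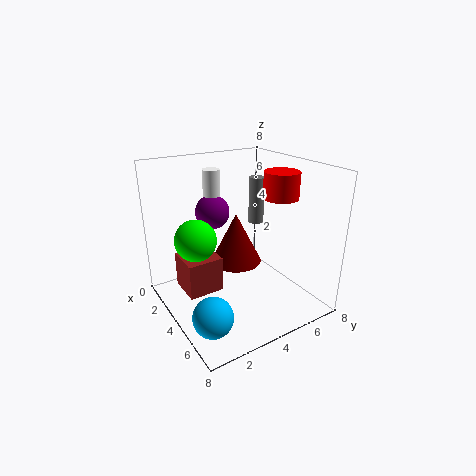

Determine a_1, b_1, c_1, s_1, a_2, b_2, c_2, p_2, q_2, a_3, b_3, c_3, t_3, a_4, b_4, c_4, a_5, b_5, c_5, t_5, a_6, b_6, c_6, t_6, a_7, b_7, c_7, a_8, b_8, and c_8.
a_1 = 1.5, b_1 = 7, c_1 = 3.5, s_1 = 0.5, a_2 = 2, b_2 = 1, c_2 = 1, p_2 = 2, q_2 = 2, a_3 = 2, b_3 = 3.5, c_3 = 6, t_3 = 1.5, a_4 = 6.5, b_4 = 1, c_4 = 1.5, a_5 = 4.5, b_5 = 6.5, c_5 = 6, t_5 = 1.5, a_6 = 3, b_6 = 4.5, c_6 = 2, t_6 = 3, a_7 = 5, b_7 = 1, c_7 = 5, a_8 = 2, b_8 = 3.5, c_8 = 5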